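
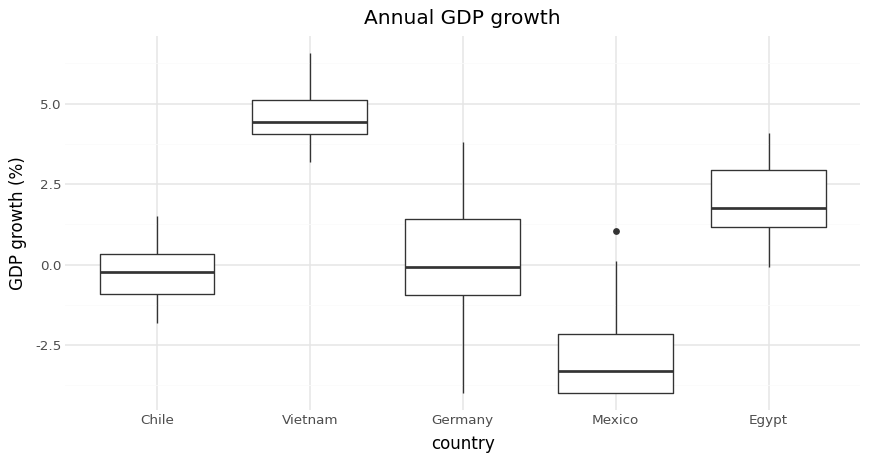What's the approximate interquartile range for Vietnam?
Q3 ≈ 5, Q1 ≈ 4; IQR ≈ 1.

≈ 1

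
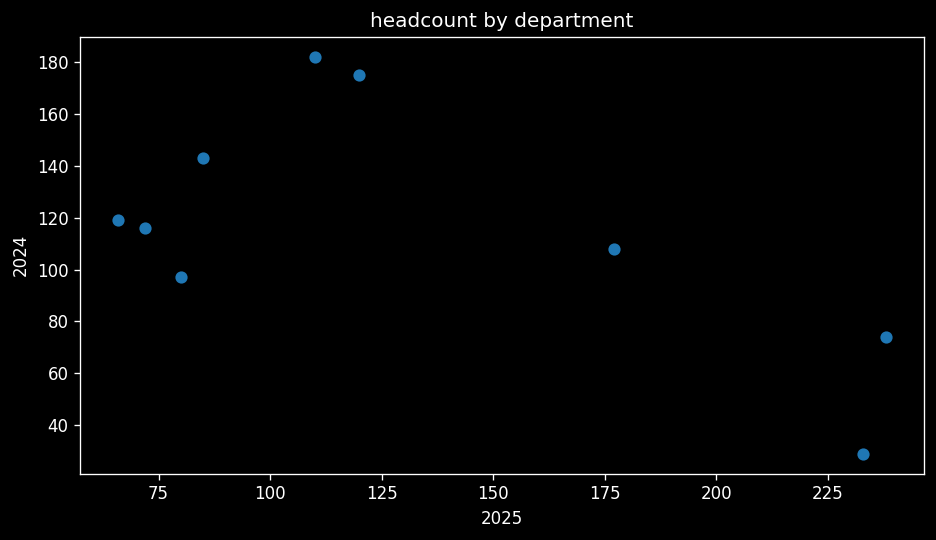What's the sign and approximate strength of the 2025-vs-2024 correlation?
Points are negatively correlated; moderate (|r| ≈ 0.6).

negative, moderate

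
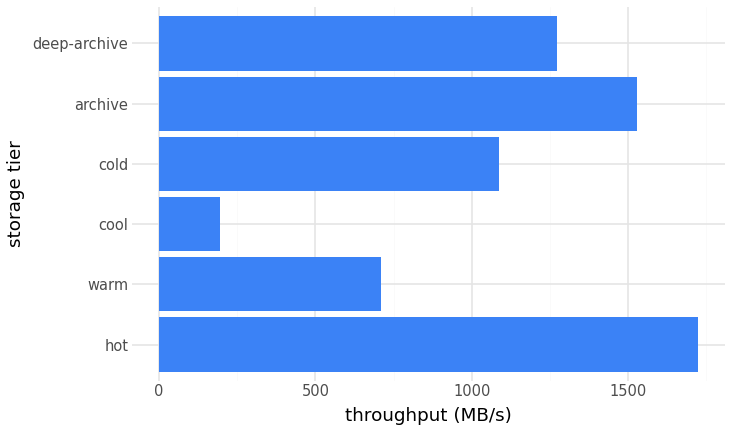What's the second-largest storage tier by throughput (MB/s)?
archive

Top 3: hot ≈ 1800, archive ≈ 1600, deep-archive ≈ 1200.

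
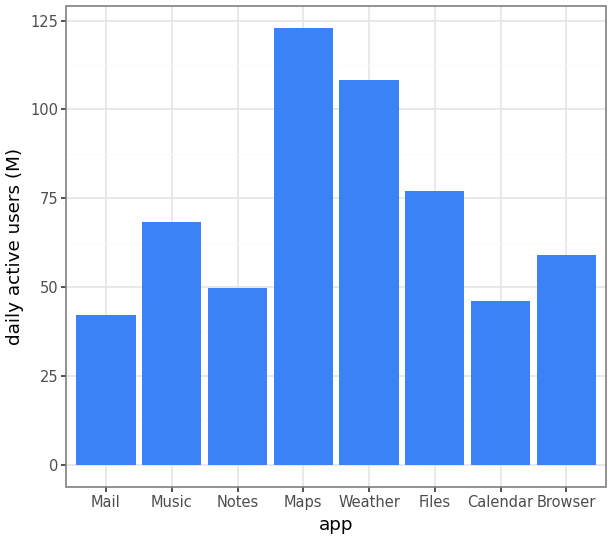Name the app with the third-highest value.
Top 4: Maps ≈ 120, Weather ≈ 100, Files ≈ 80, Music ≈ 60.

Files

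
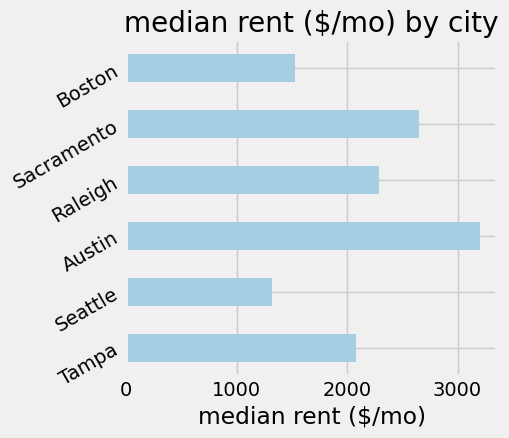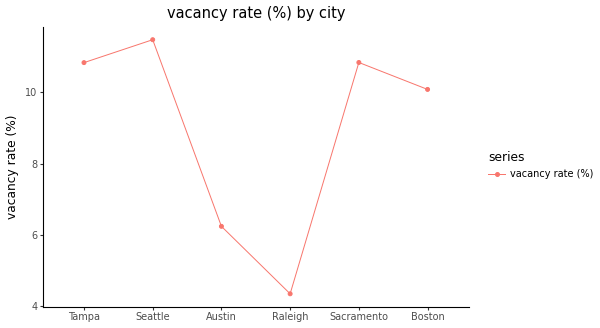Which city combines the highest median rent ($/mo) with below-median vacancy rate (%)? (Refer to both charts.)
Chart 2 median vacancy rate (%) ≈ 10; below-median cities: Austin, Raleigh, Boston. Among those, Austin has the highest median rent ($/mo) (≈ 3000).

Austin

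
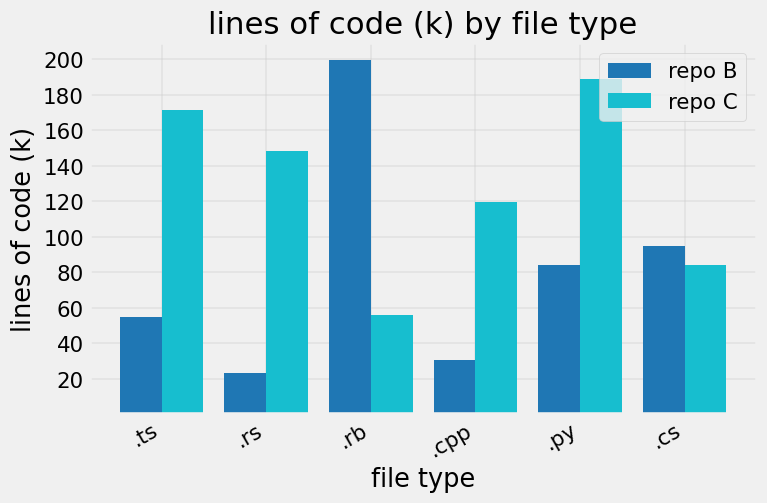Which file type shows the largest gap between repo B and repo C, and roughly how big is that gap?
.rb, ≈ 140 k

.rb: repo B ≈ 200, repo C ≈ 60 → gap ≈ 140. Next-largest (.rs) is only ≈ 120.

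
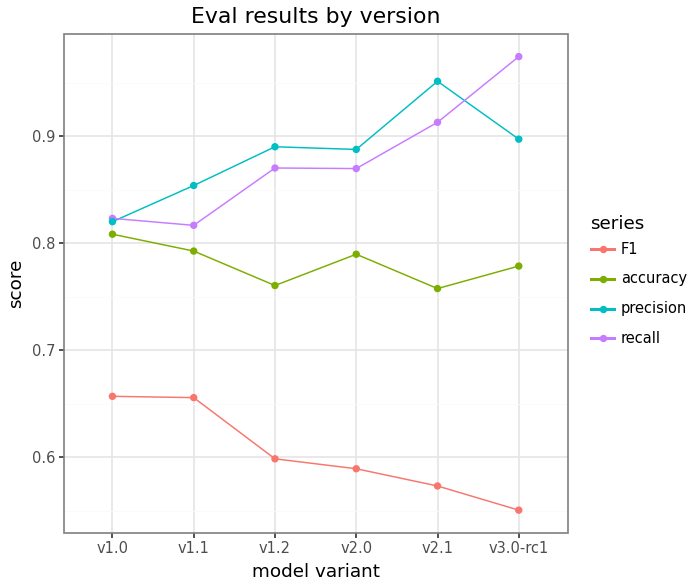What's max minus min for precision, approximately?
≈ 0.15

Max v2.1 ≈ 0.95, min v1.0 ≈ 0.80; range ≈ 0.15.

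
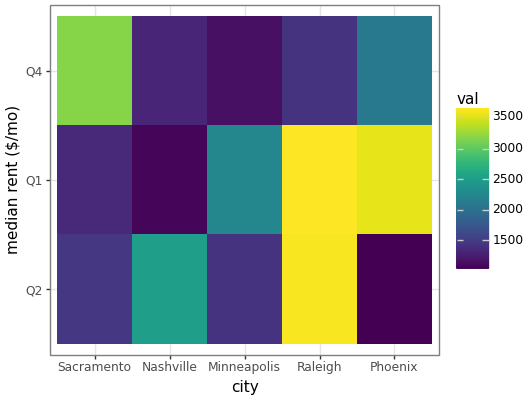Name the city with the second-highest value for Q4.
Phoenix

Top 3 for Q4: Sacramento ≈ 3000, Phoenix ≈ 2000, Raleigh ≈ 1500.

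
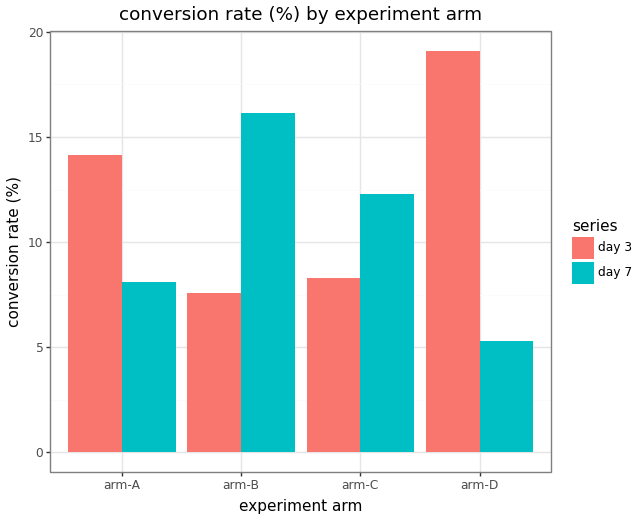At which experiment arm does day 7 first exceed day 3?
arm-A: day 7 ≈ 8 vs day 3 ≈ 14 (not yet); arm-B: day 7 ≈ 16 vs day 3 ≈ 8 (first crossover).

arm-B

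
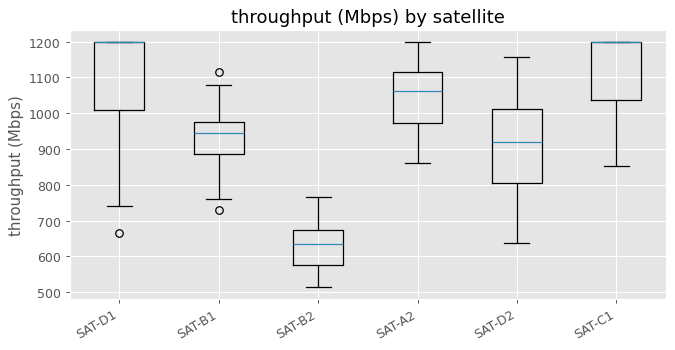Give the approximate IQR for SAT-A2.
Q3 ≈ 1100, Q1 ≈ 950; IQR ≈ 150.

≈ 150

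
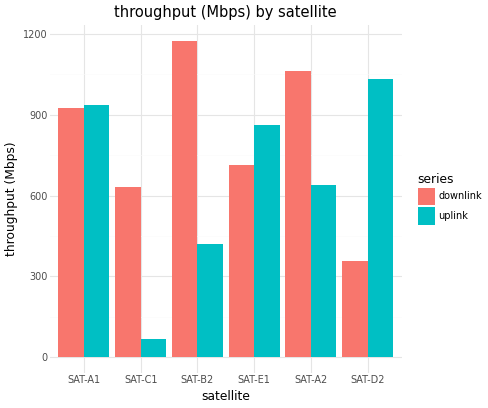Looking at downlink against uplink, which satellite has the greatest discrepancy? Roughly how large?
SAT-B2: downlink ≈ 1200, uplink ≈ 400 → gap ≈ 800. Next-largest (SAT-D2) is only ≈ 600.

SAT-B2, ≈ 800 Mbps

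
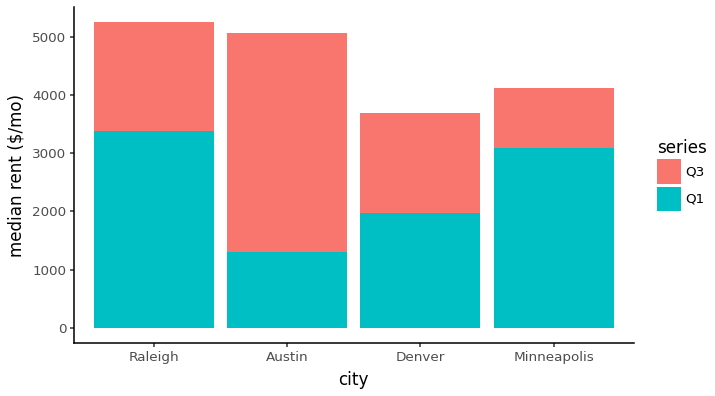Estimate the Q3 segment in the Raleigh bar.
≈ 1500

Q3 top ≈ 5000, bottom ≈ 3500; segment ≈ 1500.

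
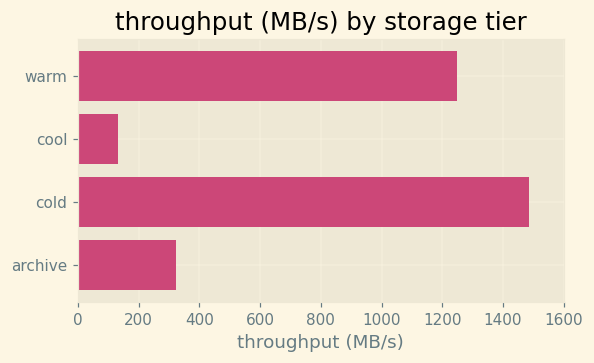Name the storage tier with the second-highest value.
Top 3: cold ≈ 1400, warm ≈ 1200, archive ≈ 400.

warm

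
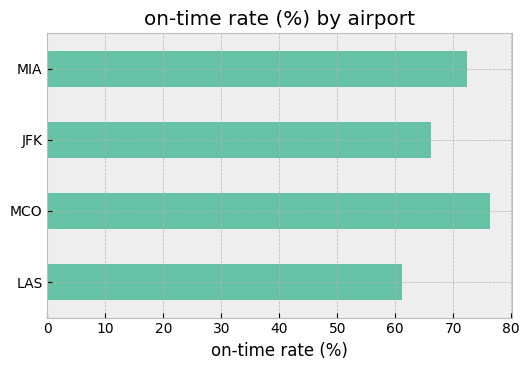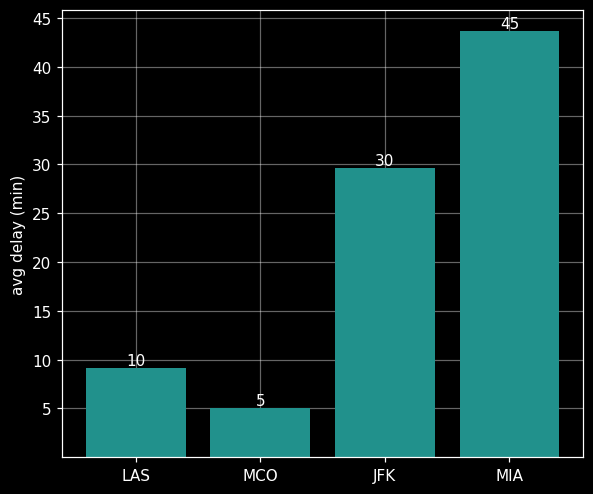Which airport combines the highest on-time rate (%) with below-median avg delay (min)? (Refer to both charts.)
MCO

Chart 2 median avg delay (min) ≈ 20; below-median airports: LAS, MCO. Among those, MCO has the highest on-time rate (%) (≈ 80).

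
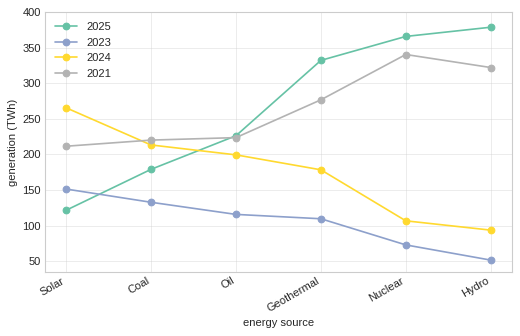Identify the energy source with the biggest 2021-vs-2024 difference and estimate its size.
Nuclear: 2021 ≈ 350, 2024 ≈ 100 → gap ≈ 250. Next-largest (Hydro) is only ≈ 200.

Nuclear, ≈ 250 TWh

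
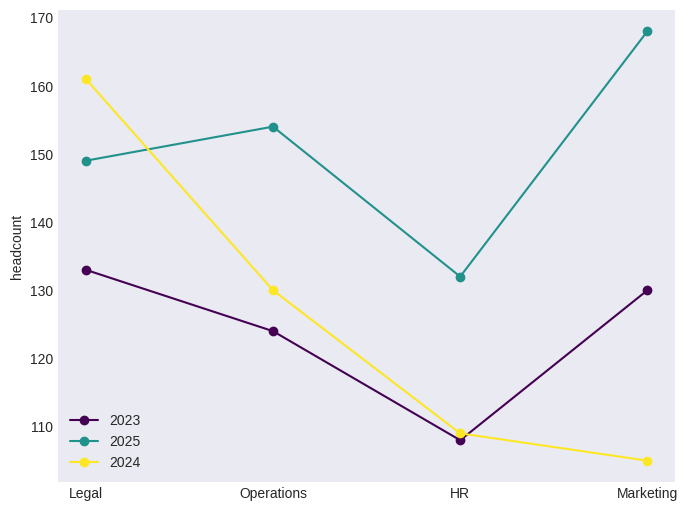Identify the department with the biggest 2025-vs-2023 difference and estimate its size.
Marketing, ≈ 40

Marketing: 2025 ≈ 170, 2023 ≈ 130 → gap ≈ 40. Next-largest (Operations) is only ≈ 30.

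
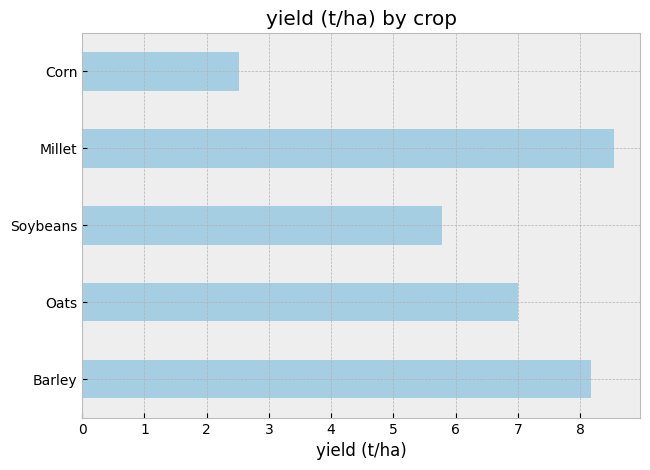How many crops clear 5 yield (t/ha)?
4

Above 5: Barley, Oats, Soybeans, Millet.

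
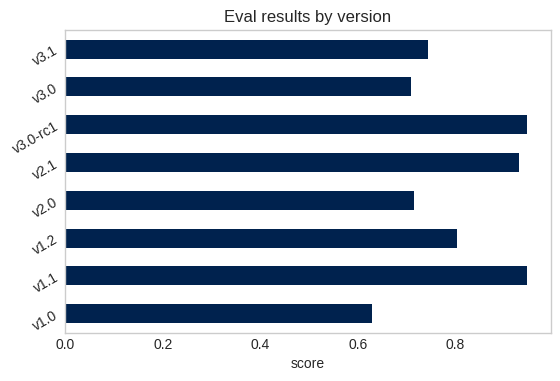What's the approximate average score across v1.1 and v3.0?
≈ 0.8

(0.9 + 0.7) / 2 ≈ 0.8.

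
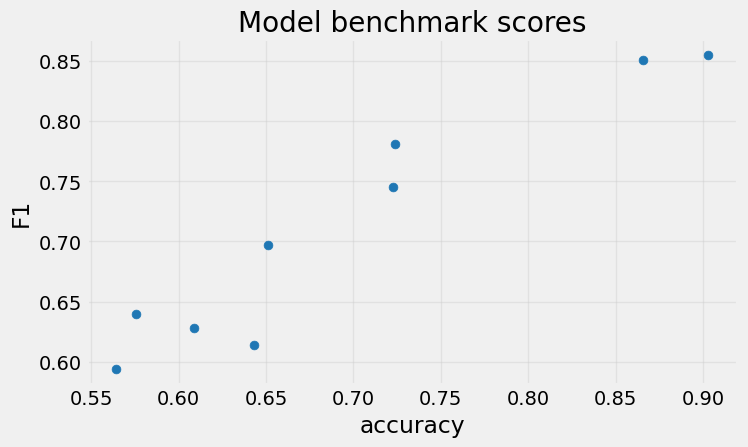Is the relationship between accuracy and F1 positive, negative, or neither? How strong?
positive, strong

Points are positively correlated; strong (|r| ≈ 1.0).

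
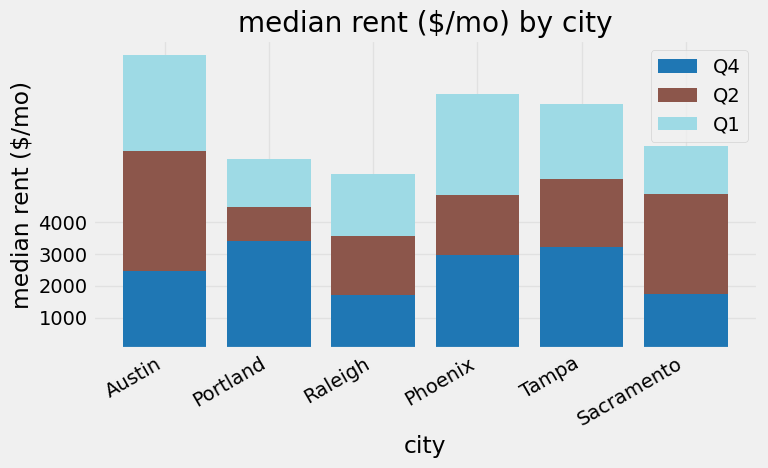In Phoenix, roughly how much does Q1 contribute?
≈ 3000

Q1 top ≈ 8000, bottom ≈ 5000; segment ≈ 3000.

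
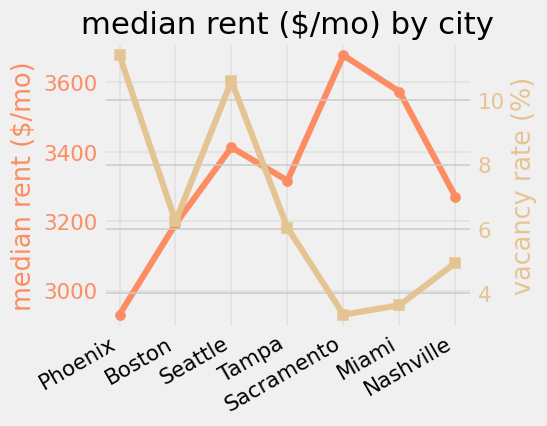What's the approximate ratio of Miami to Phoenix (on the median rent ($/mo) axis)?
Miami ≈ 3600, Phoenix ≈ 2900; 3600/2900 ≈ 1.24.

≈ 1.24×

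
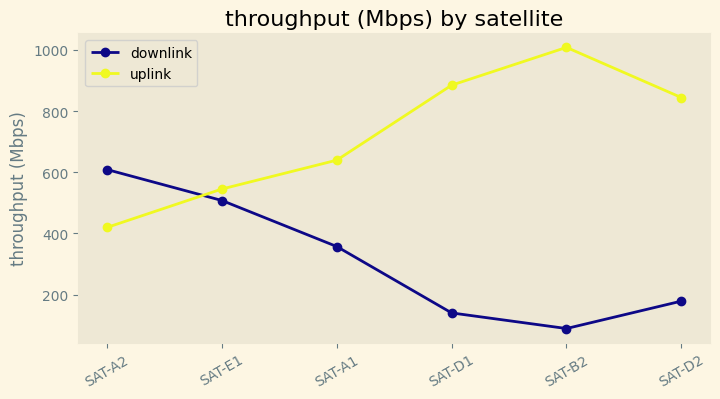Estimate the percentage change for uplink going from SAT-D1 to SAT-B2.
SAT-D1 ≈ 900, SAT-B2 ≈ 1000; (1000 − 900) / 900 ≈ +11.1%.

≈ +11.1%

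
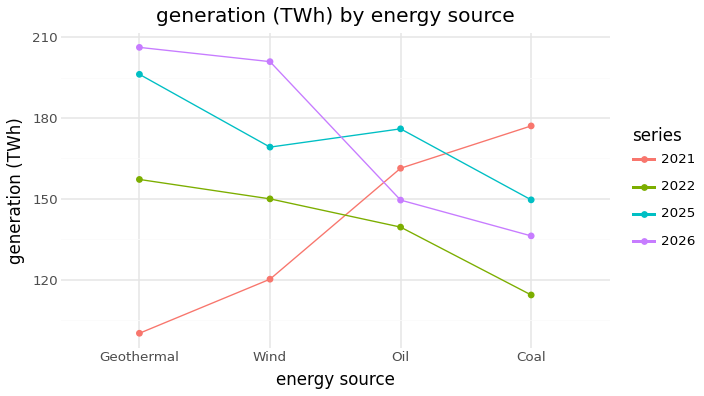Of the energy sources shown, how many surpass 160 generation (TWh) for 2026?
Above 160: Geothermal, Wind.

2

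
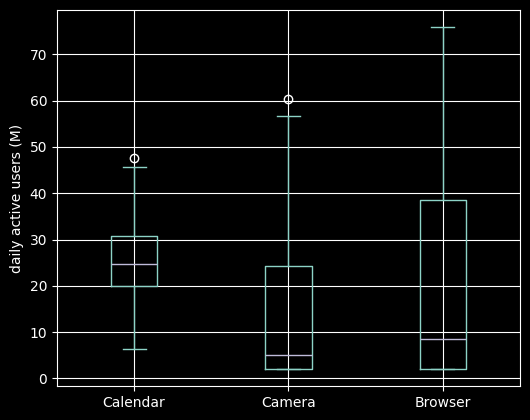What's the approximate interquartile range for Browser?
≈ 36

Q3 ≈ 38, Q1 ≈ 2; IQR ≈ 36.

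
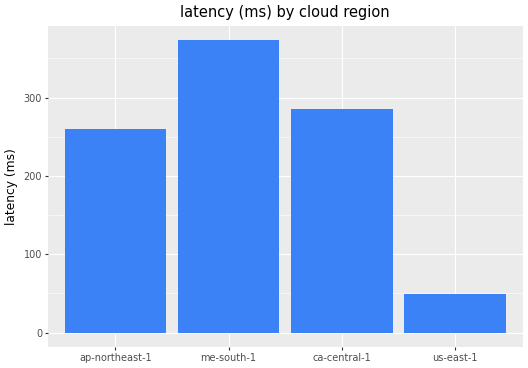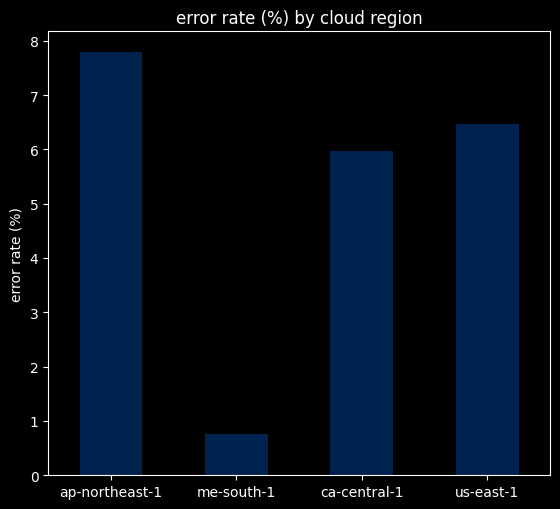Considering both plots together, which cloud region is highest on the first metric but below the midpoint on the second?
me-south-1

Chart 2 median error rate (%) ≈ 6; below-median cloud regions: me-south-1, ca-central-1. Among those, me-south-1 has the highest latency (ms) (≈ 350).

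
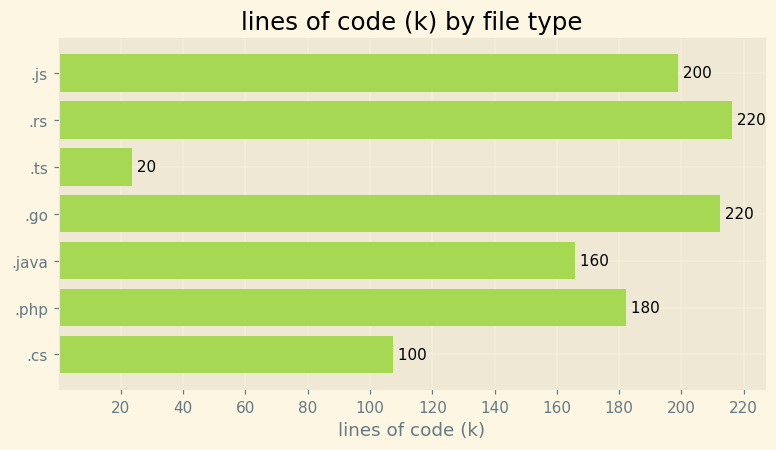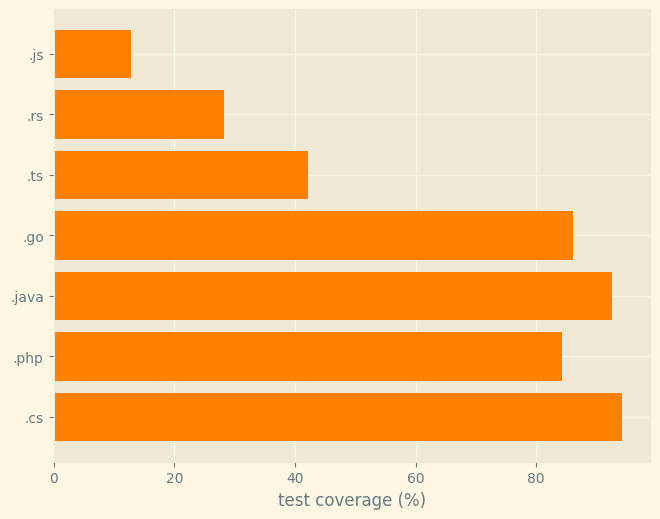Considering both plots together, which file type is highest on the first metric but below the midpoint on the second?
Chart 2 median test coverage (%) ≈ 80; below-median file types: .js, .rs, .ts. Among those, .rs has the highest lines of code (k) (≈ 220).

.rs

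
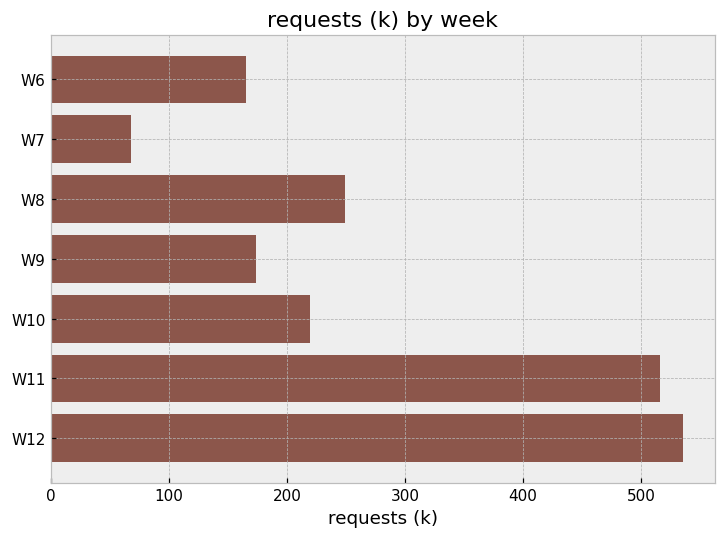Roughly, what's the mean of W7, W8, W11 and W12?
(50 + 250 + 500 + 550) / 4 ≈ 338.

≈ 338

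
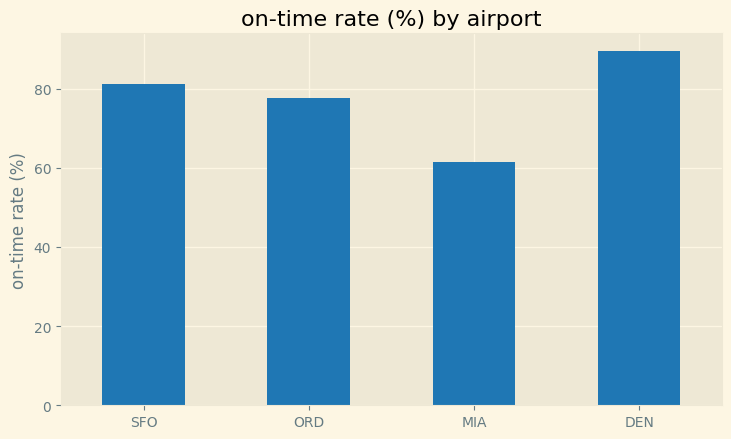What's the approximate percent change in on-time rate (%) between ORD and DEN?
≈ +12.5%

ORD ≈ 80, DEN ≈ 90; (90 − 80) / 80 ≈ +12.5%.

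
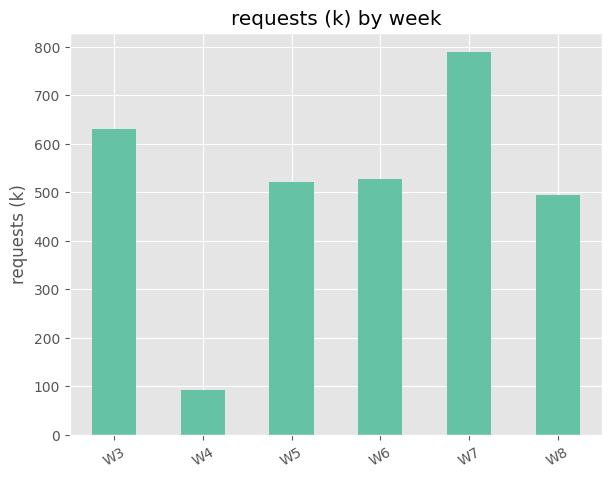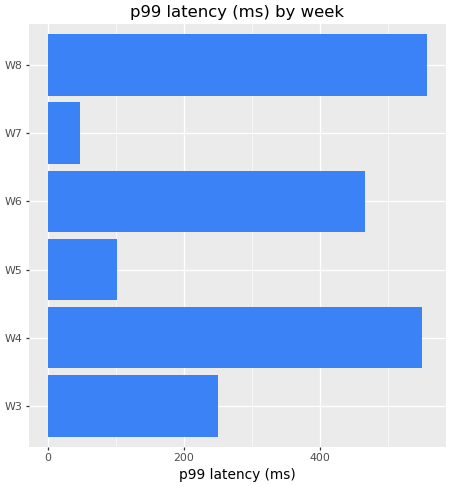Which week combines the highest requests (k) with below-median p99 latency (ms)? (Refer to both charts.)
W7

Chart 2 median p99 latency (ms) ≈ 400; below-median weeks: W3, W5, W7. Among those, W7 has the highest requests (k) (≈ 800).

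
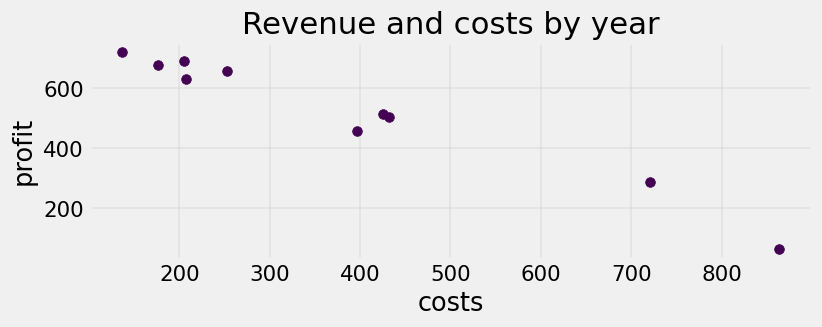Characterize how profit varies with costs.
negative, strong

Points are negatively correlated; strong (|r| ≈ 1.0).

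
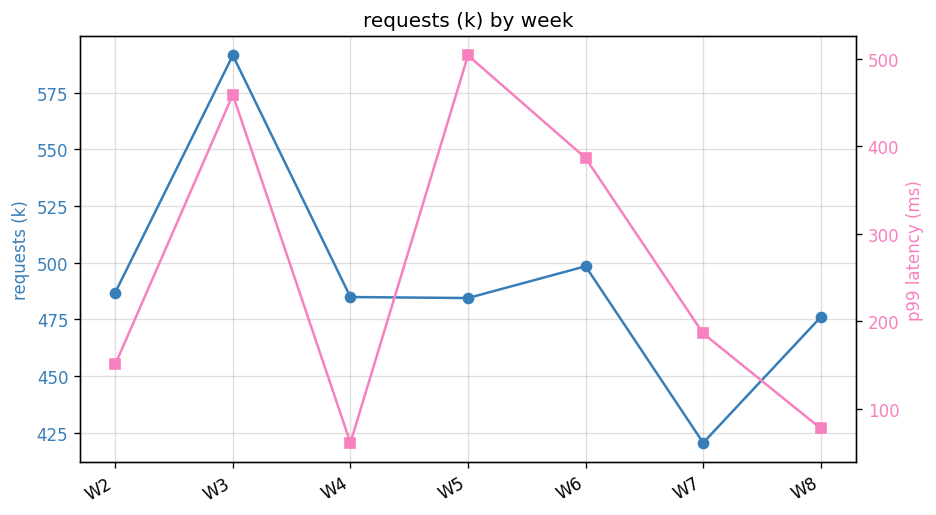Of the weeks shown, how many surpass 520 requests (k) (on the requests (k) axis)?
1

Above 520: W3.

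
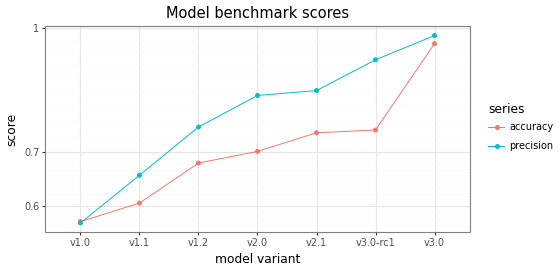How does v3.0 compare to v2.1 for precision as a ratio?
v3.0 ≈ 1.00, v2.1 ≈ 0.85; 1.00/0.85 ≈ 1.18.

≈ 1.18×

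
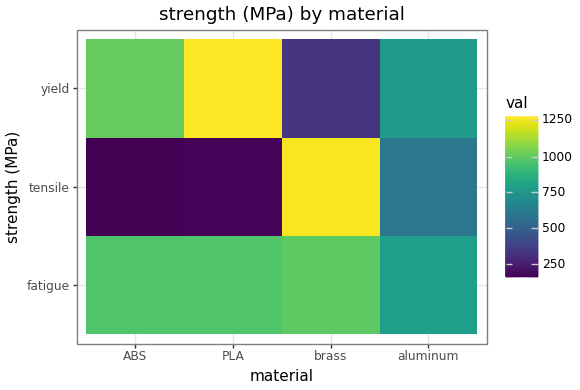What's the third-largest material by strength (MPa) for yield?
aluminum

Top 4 for yield: PLA ≈ 1300, ABS ≈ 1000, aluminum ≈ 800, brass ≈ 300.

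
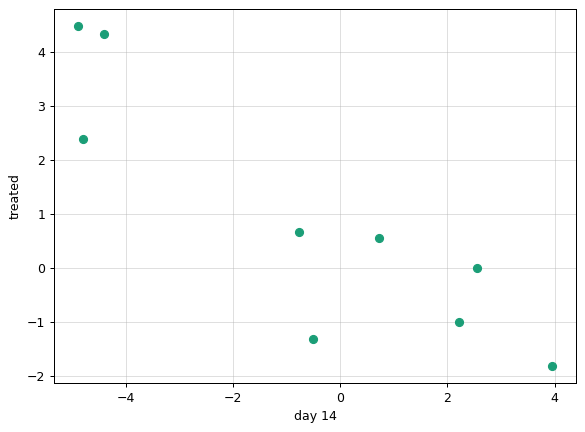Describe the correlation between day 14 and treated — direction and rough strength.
Points are negatively correlated; strong (|r| ≈ 0.9).

negative, strong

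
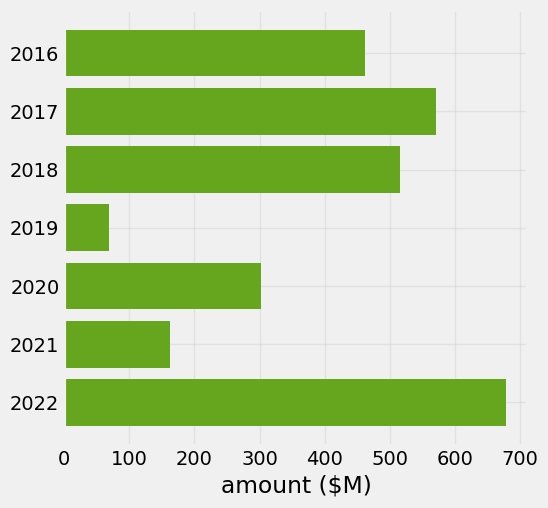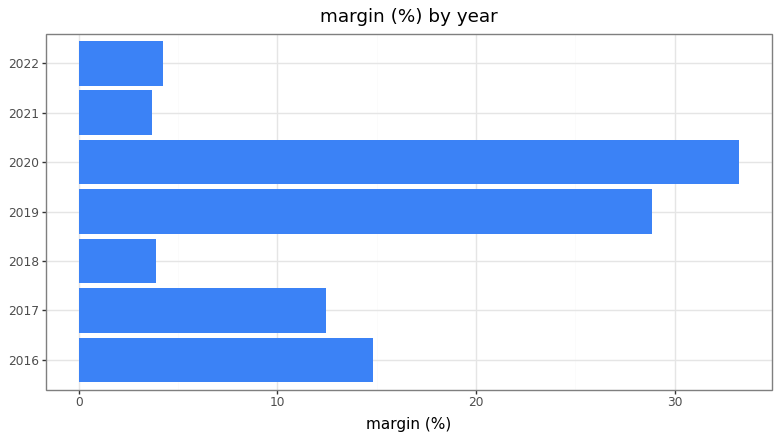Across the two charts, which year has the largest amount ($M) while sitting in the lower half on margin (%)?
2022

Chart 2 median margin (%) ≈ 10; below-median years: 2018, 2021, 2022. Among those, 2022 has the highest amount ($M) (≈ 700).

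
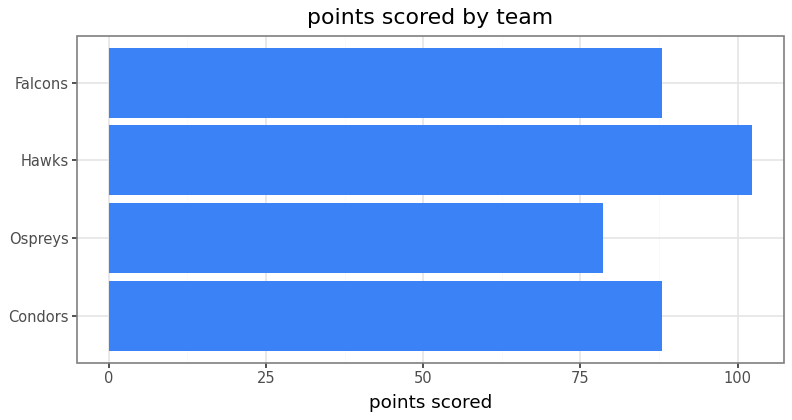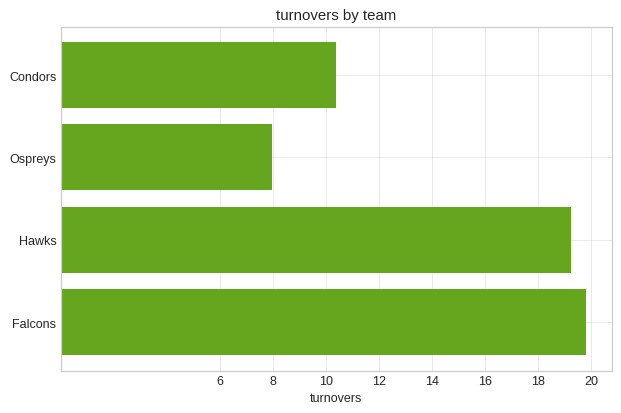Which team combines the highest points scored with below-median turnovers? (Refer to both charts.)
Condors

Chart 2 median turnovers ≈ 14; below-median teams: Condors, Ospreys. Among those, Condors has the highest points scored (≈ 90).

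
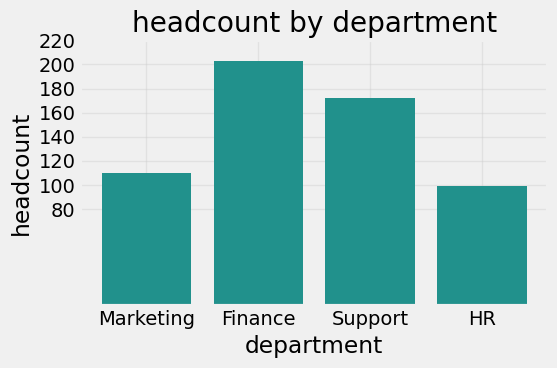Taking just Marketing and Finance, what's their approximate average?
(120 + 200) / 2 ≈ 160.

≈ 160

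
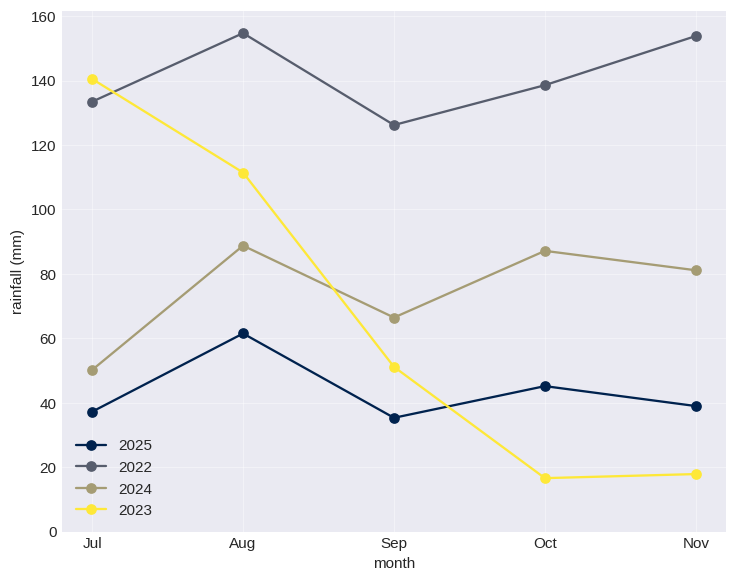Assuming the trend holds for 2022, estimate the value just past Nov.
Last three: 120, 140, 160 → slope ≈ 20/step → next ≈ 180.

≈ 180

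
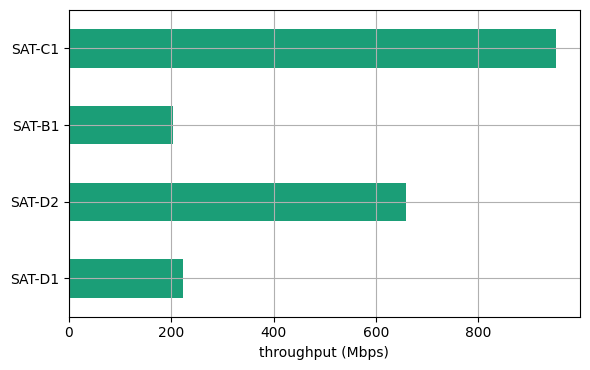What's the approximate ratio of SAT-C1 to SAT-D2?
SAT-C1 ≈ 1000, SAT-D2 ≈ 700; 1000/700 ≈ 1.43.

≈ 1.43×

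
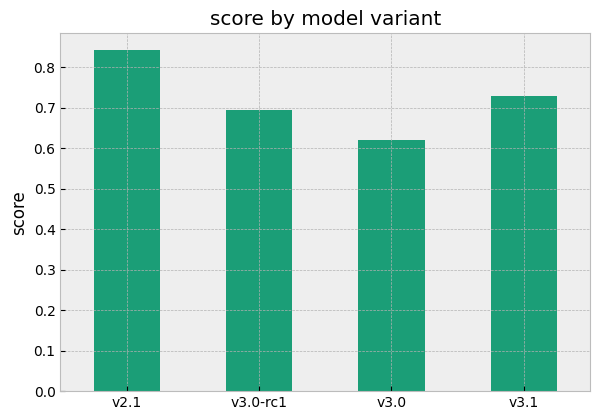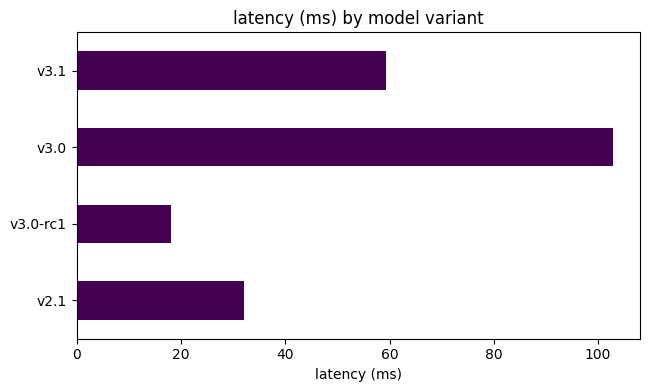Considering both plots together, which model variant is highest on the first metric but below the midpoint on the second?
v2.1

Chart 2 median latency (ms) ≈ 50; below-median model variants: v2.1, v3.0-rc1. Among those, v2.1 has the highest score (≈ 0.8).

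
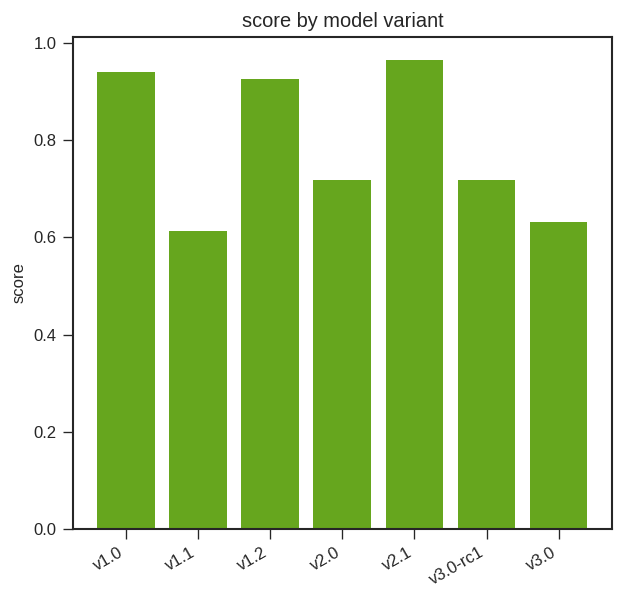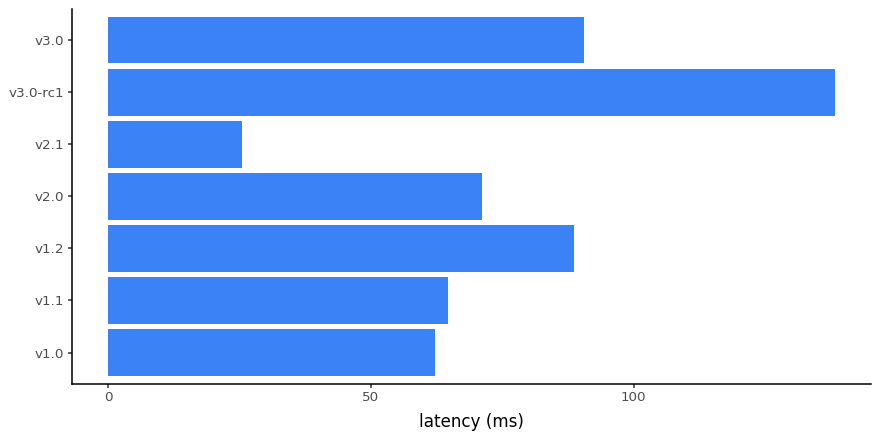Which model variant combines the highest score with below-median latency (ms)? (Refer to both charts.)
Chart 2 median latency (ms) ≈ 80; below-median model variants: v1.0, v1.1, v2.1. Among those, v2.1 has the highest score (≈ 1).

v2.1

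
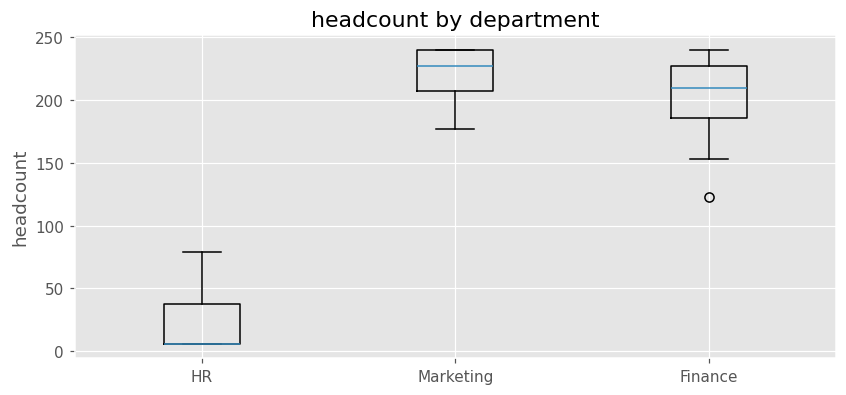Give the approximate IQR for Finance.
Q3 ≈ 220, Q1 ≈ 180; IQR ≈ 40.

≈ 40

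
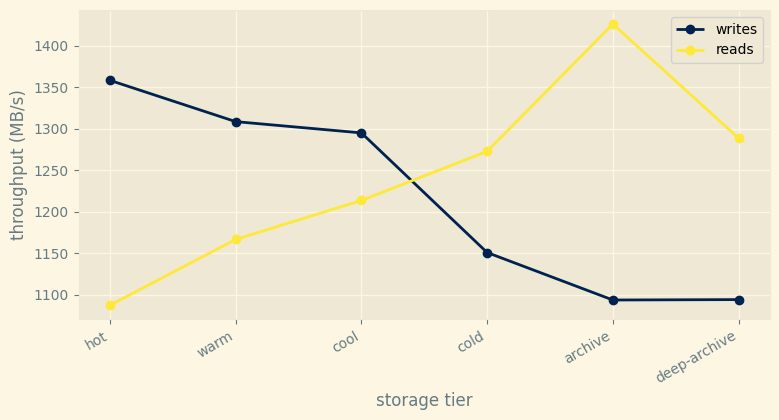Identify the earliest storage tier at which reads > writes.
cool: reads ≈ 1200 vs writes ≈ 1300 (not yet); cold: reads ≈ 1250 vs writes ≈ 1150 (first crossover).

cold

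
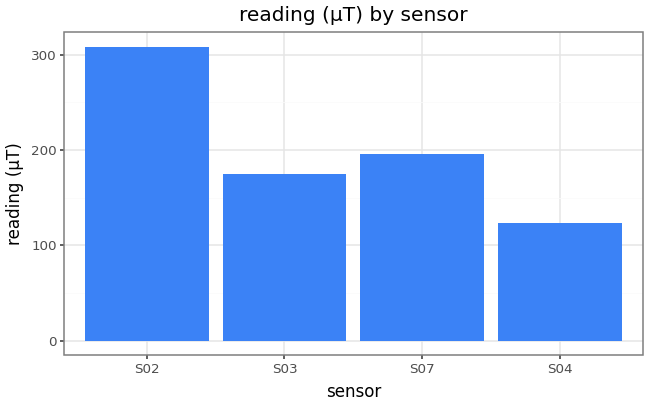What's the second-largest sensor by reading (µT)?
Top 3: S02 ≈ 300, S07 ≈ 200, S03 ≈ 150.

S07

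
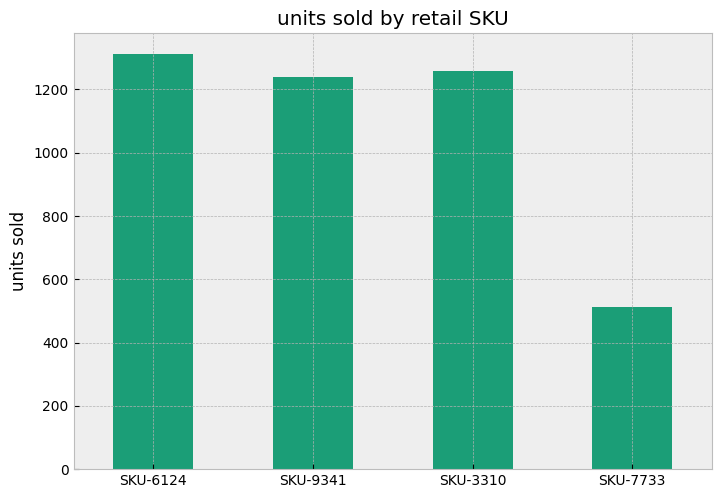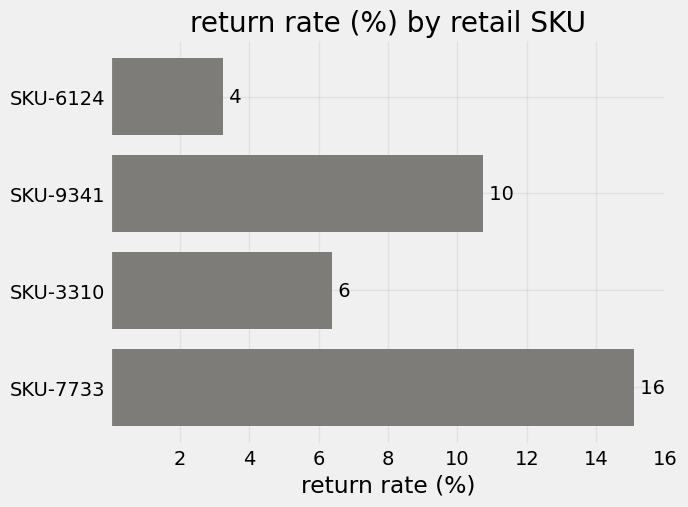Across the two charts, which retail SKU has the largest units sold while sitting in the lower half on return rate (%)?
Chart 2 median return rate (%) ≈ 8; below-median retail SKUs: SKU-6124, SKU-3310. Among those, SKU-6124 has the highest units sold (≈ 1400).

SKU-6124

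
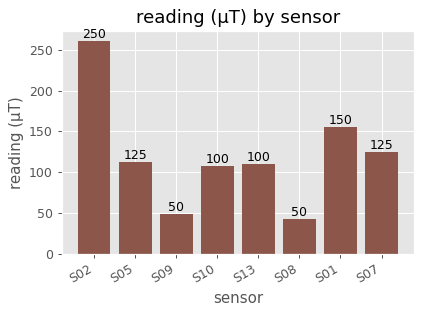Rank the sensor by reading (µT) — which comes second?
S01

Top 3: S02 ≈ 250, S01 ≈ 150, S07 ≈ 125.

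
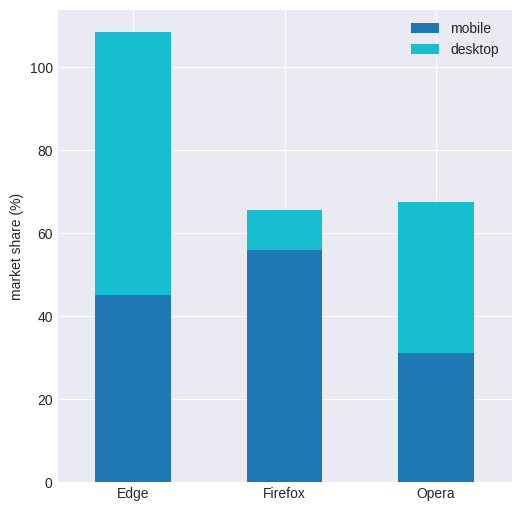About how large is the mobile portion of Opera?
≈ 30

mobile top ≈ 30, bottom ≈ 0; segment ≈ 30.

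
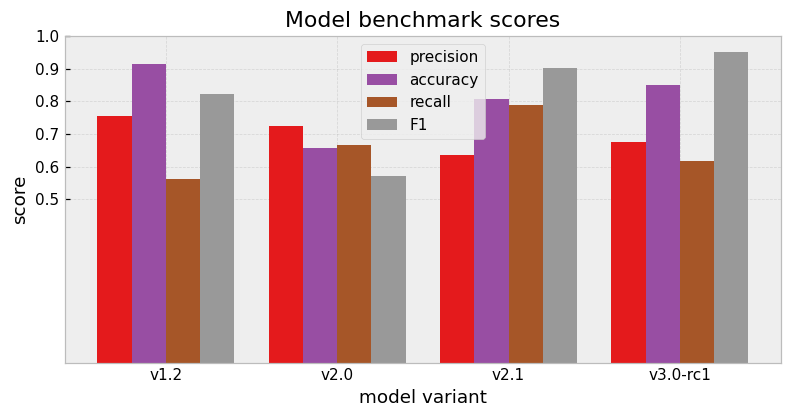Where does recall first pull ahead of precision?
v2.1

v2.0: recall ≈ 0.7 vs precision ≈ 0.7 (not yet); v2.1: recall ≈ 0.8 vs precision ≈ 0.6 (first crossover).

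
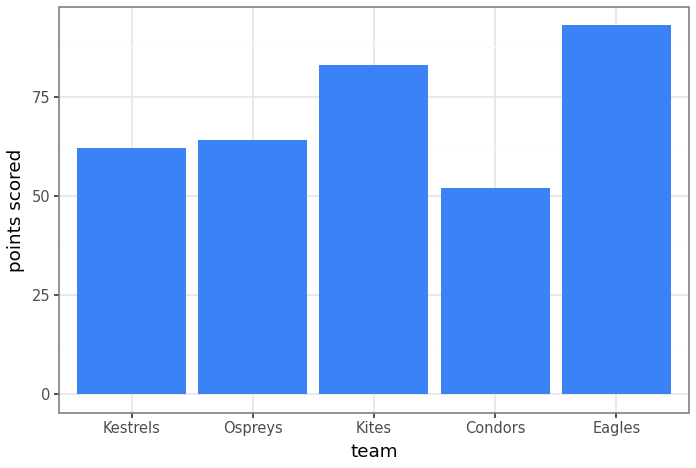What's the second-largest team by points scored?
Top 3: Eagles ≈ 90, Kites ≈ 80, Ospreys ≈ 60.

Kites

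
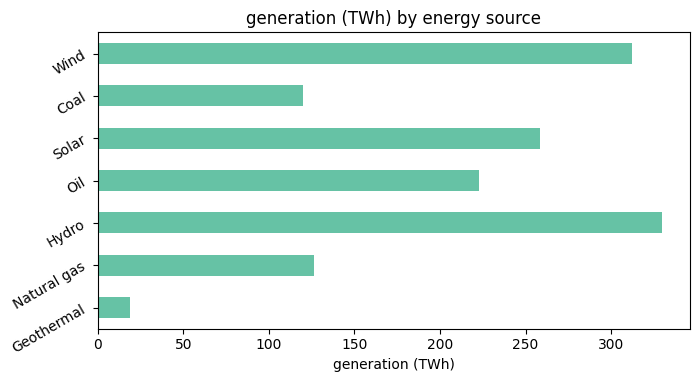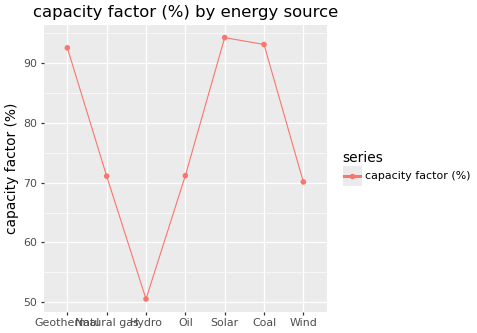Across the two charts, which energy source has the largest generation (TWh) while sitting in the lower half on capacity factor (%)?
Hydro

Chart 2 median capacity factor (%) ≈ 70; below-median energy sources: Natural gas, Hydro, Wind. Among those, Hydro has the highest generation (TWh) (≈ 350).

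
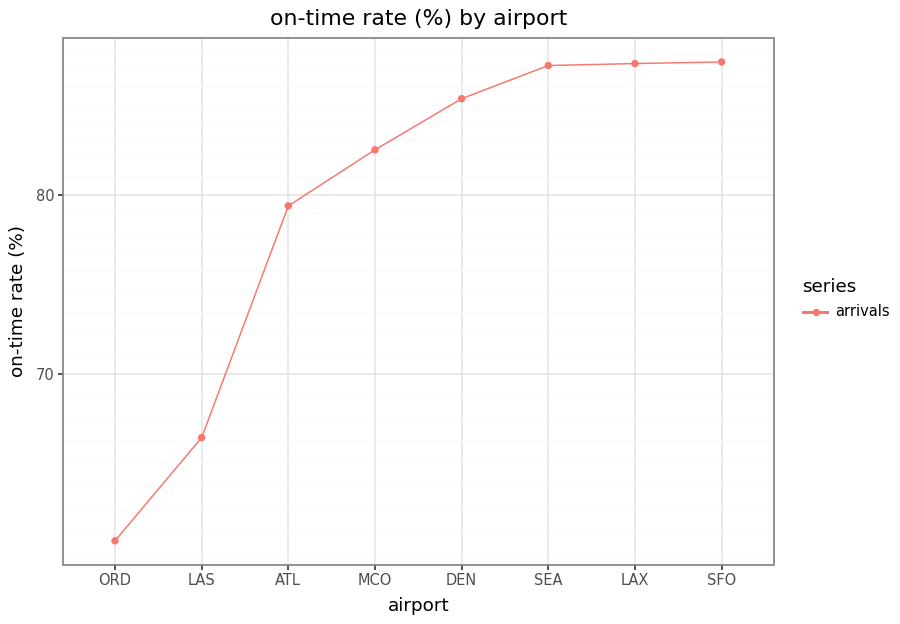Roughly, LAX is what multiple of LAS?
LAX ≈ 90, LAS ≈ 65; 90/65 ≈ 1.38.

≈ 1.38×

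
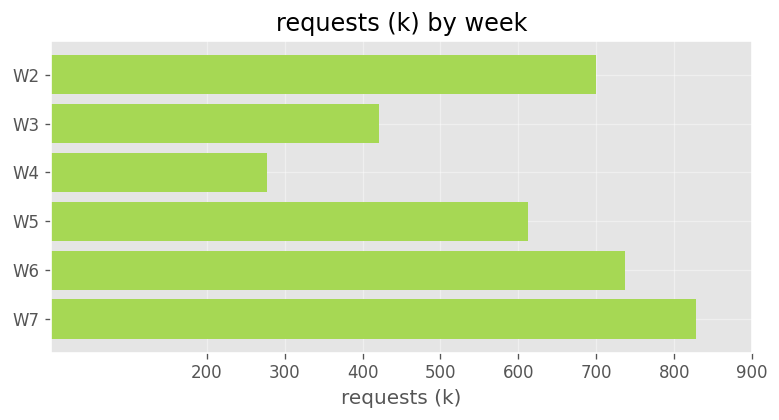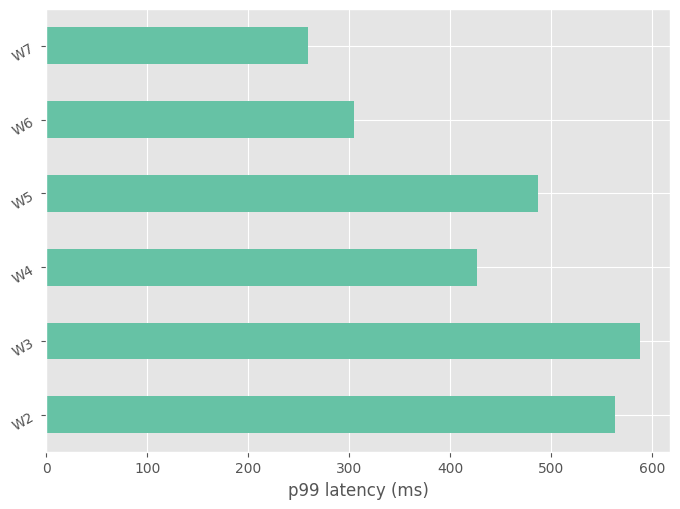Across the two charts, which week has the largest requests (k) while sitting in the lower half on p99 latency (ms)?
W7

Chart 2 median p99 latency (ms) ≈ 500; below-median weeks: W4, W6, W7. Among those, W7 has the highest requests (k) (≈ 800).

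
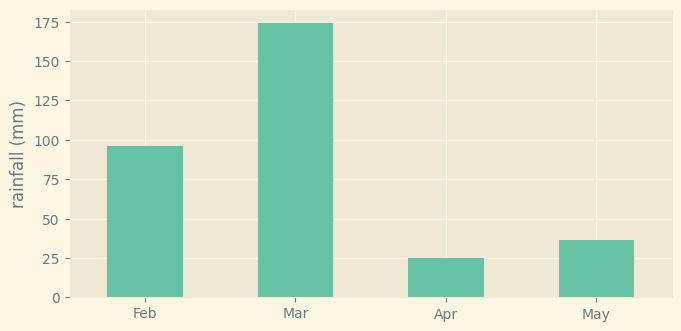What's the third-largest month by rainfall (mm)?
Top 4: Mar ≈ 180, Feb ≈ 100, May ≈ 40, Apr ≈ 20.

May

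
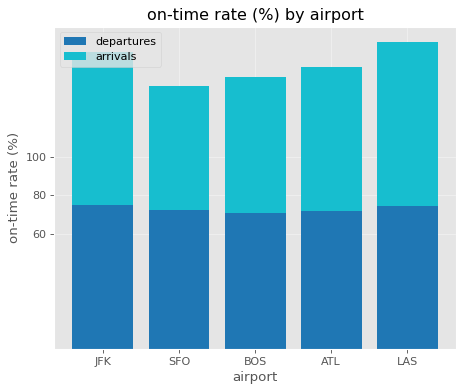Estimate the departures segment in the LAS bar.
≈ 80

departures top ≈ 80, bottom ≈ 0; segment ≈ 80.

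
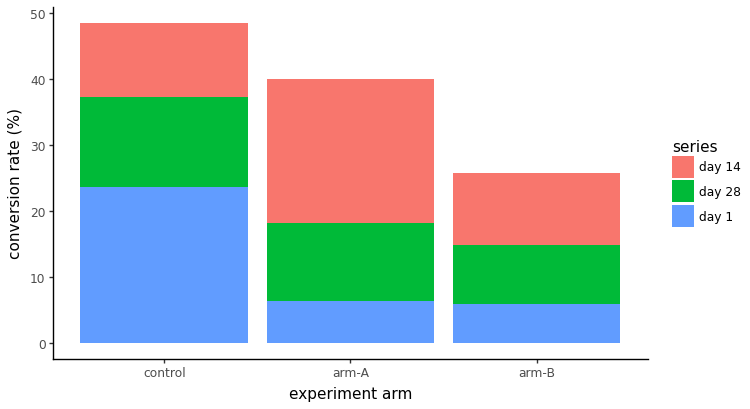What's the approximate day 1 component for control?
day 1 top ≈ 25, bottom ≈ 0; segment ≈ 25.

≈ 25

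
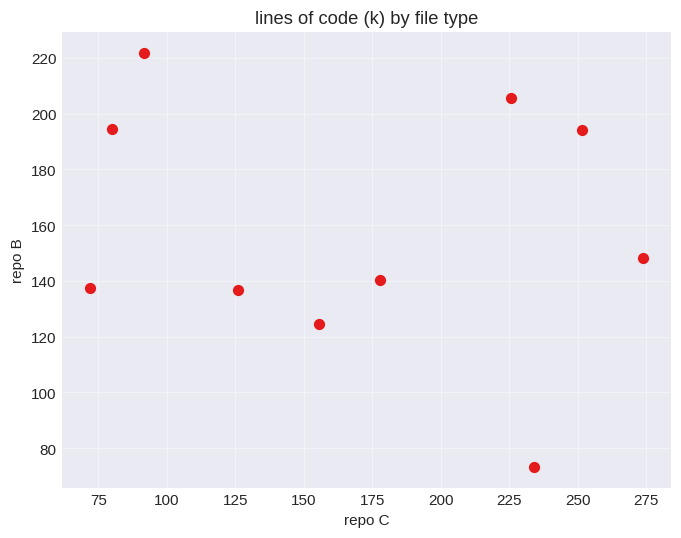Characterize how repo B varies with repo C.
no clear correlation

Points are roughly uncorrelated; weak (|r| ≈ 0.2).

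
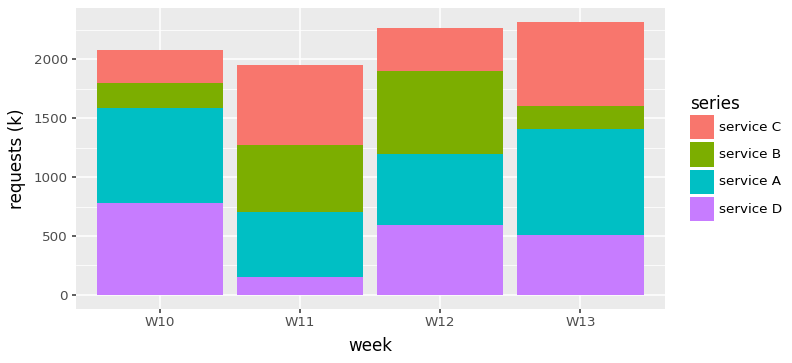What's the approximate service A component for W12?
≈ 600

service A top ≈ 1200, bottom ≈ 600; segment ≈ 600.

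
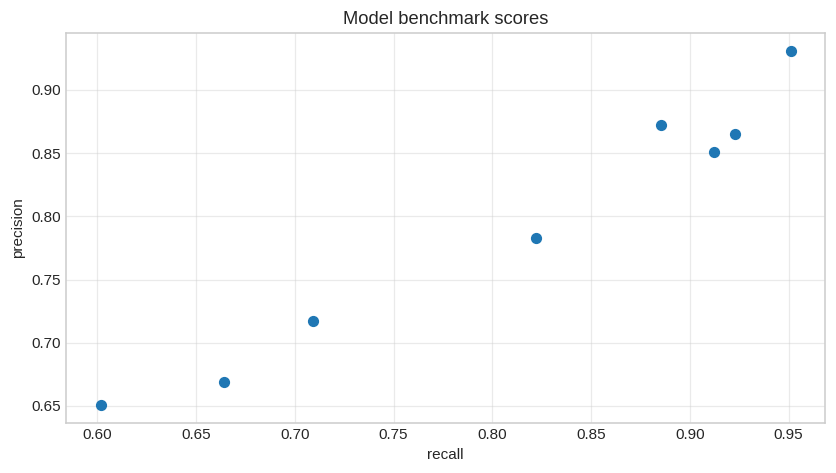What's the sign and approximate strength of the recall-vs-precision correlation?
positive, strong

Points are positively correlated; strong (|r| ≈ 1.0).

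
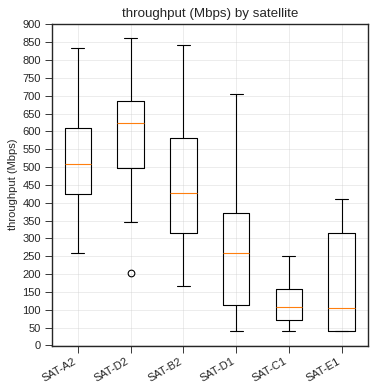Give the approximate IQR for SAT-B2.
Q3 ≈ 600, Q1 ≈ 300; IQR ≈ 300.

≈ 300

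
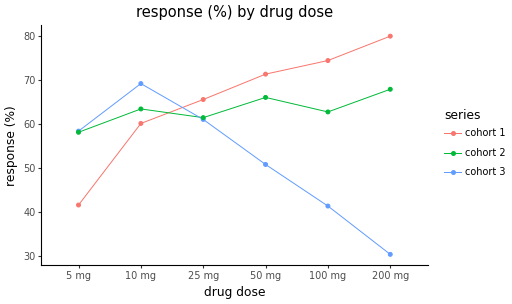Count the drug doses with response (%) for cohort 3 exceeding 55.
Above 55: 5 mg, 10 mg, 25 mg.

3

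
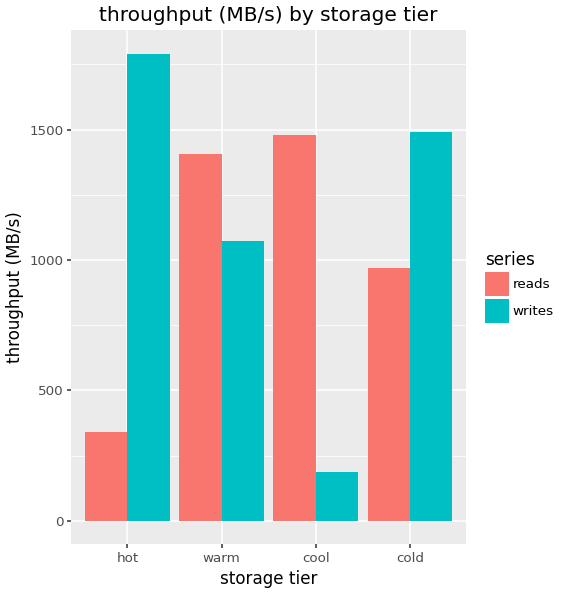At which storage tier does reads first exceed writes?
hot: reads ≈ 400 vs writes ≈ 1800 (not yet); warm: reads ≈ 1400 vs writes ≈ 1000 (first crossover).

warm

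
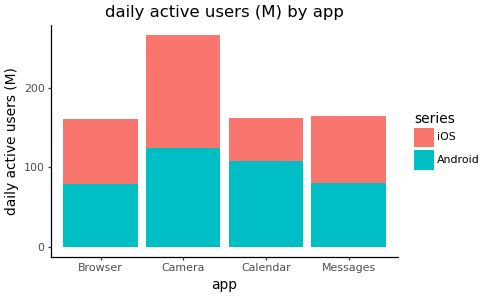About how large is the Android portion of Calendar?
≈ 100

Android top ≈ 100, bottom ≈ 0; segment ≈ 100.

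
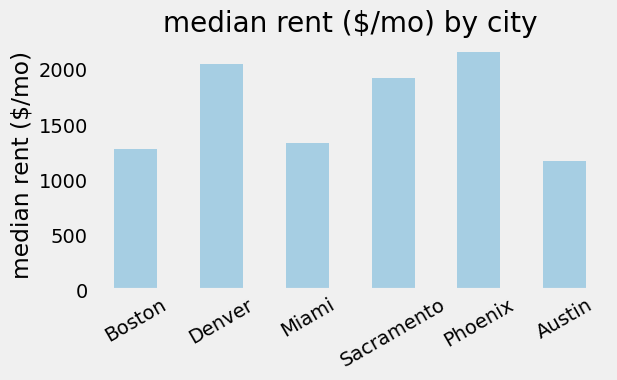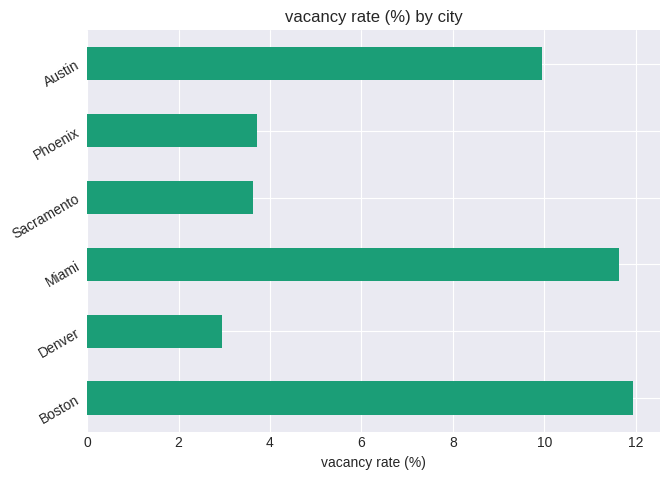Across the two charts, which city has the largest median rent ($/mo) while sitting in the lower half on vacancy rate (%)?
Phoenix

Chart 2 median vacancy rate (%) ≈ 6; below-median cities: Denver, Sacramento, Phoenix. Among those, Phoenix has the highest median rent ($/mo) (≈ 2200).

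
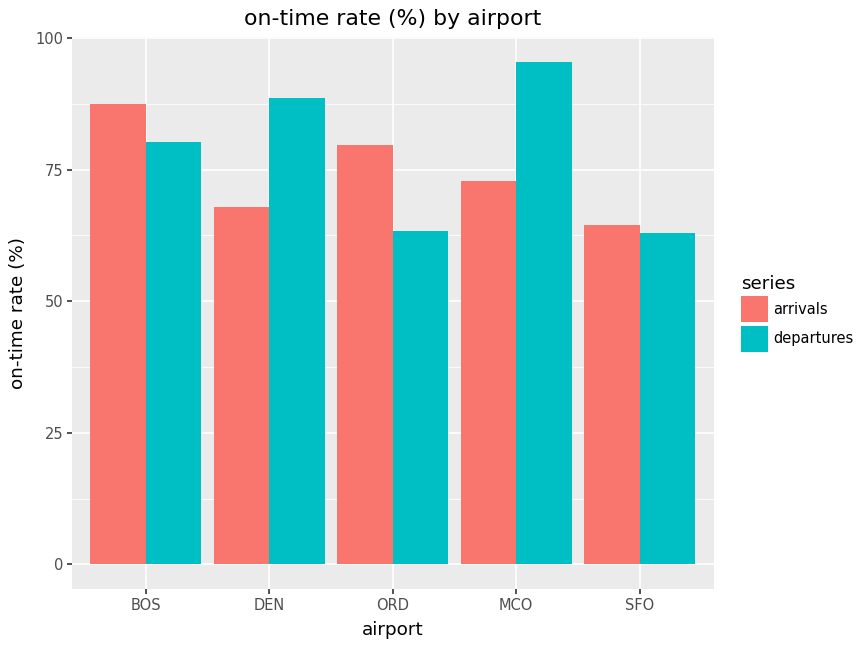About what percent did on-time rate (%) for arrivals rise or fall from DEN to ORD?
DEN ≈ 70, ORD ≈ 80; (80 − 70) / 70 ≈ +14.3%.

≈ +14.3%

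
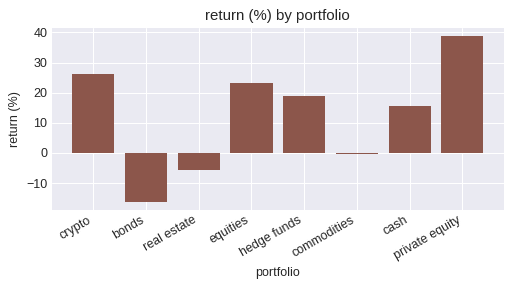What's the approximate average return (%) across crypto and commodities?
(25 + 0) / 2 ≈ 12.

≈ 12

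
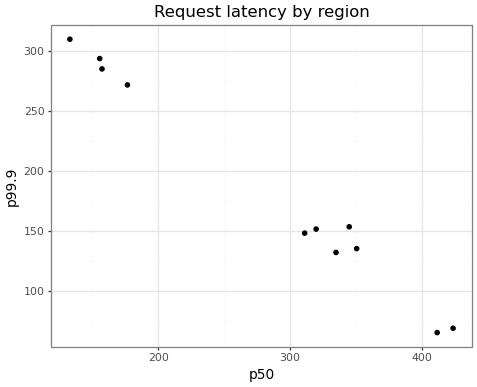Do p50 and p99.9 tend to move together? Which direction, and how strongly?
Points are negatively correlated; strong (|r| ≈ 1.0).

negative, strong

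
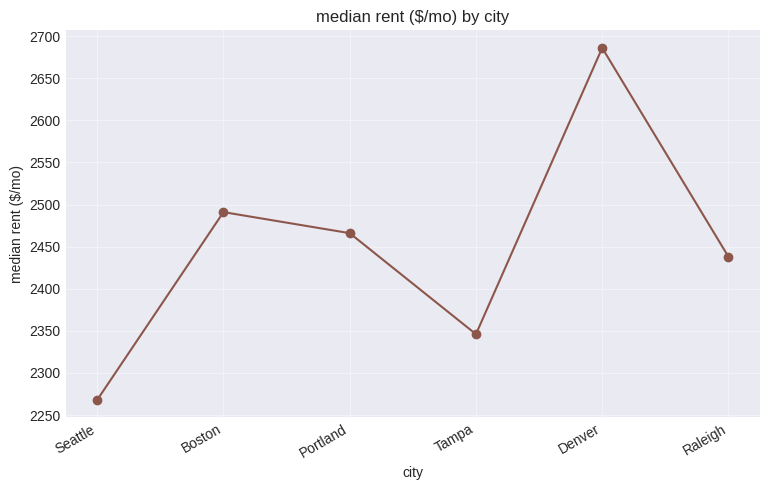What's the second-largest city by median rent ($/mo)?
Boston

Top 3: Denver ≈ 2700, Boston ≈ 2500, Portland ≈ 2450.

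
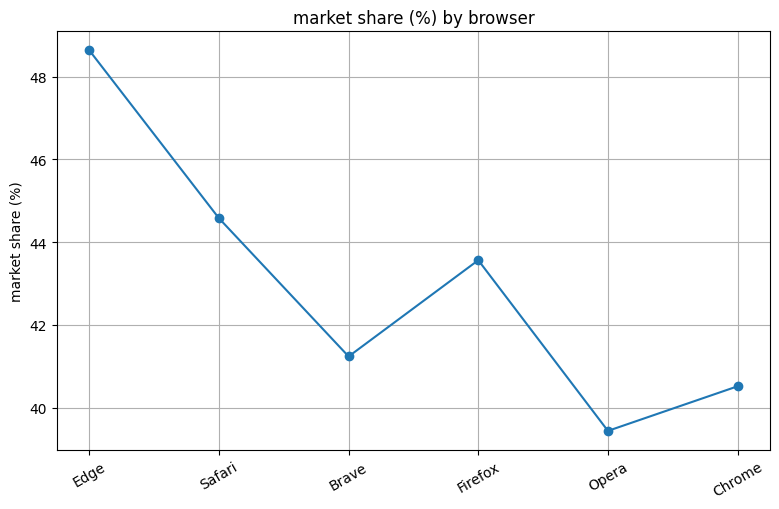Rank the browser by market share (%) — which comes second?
Top 3: Edge ≈ 49, Safari ≈ 45, Firefox ≈ 44.

Safari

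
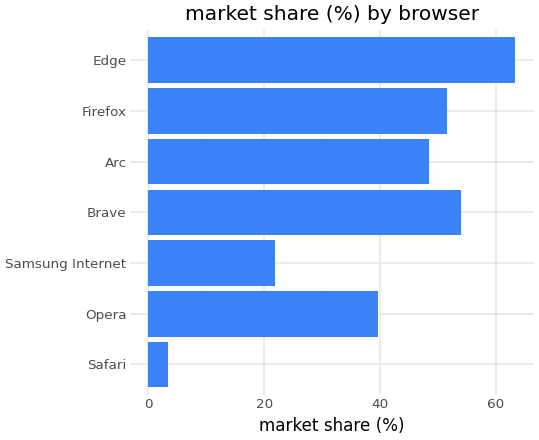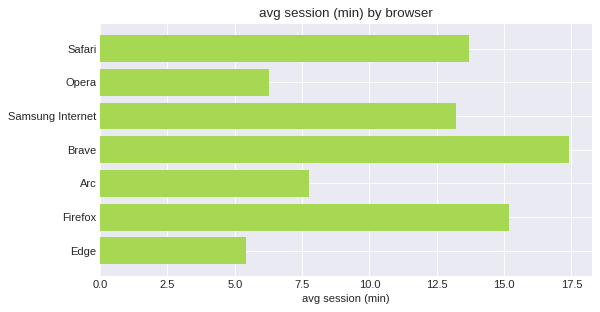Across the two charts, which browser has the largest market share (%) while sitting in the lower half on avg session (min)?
Edge

Chart 2 median avg session (min) ≈ 14; below-median browsers: Opera, Arc, Edge. Among those, Edge has the highest market share (%) (≈ 60).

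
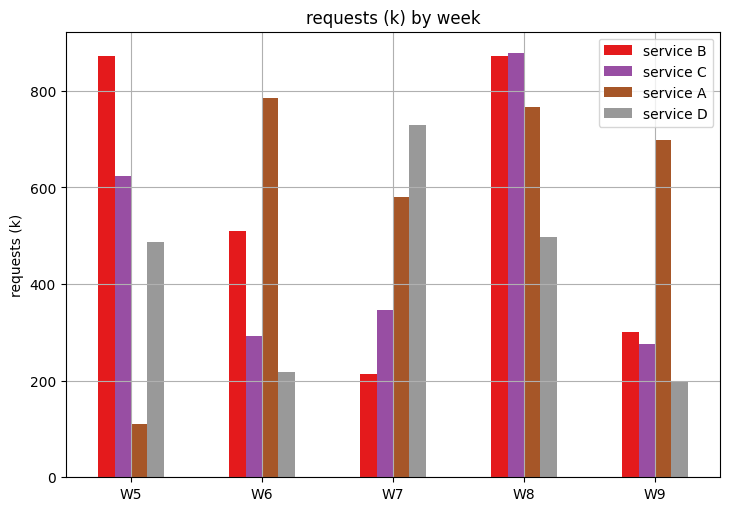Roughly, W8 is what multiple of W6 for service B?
W8 ≈ 900, W6 ≈ 500; 900/500 ≈ 1.8.

≈ 1.8×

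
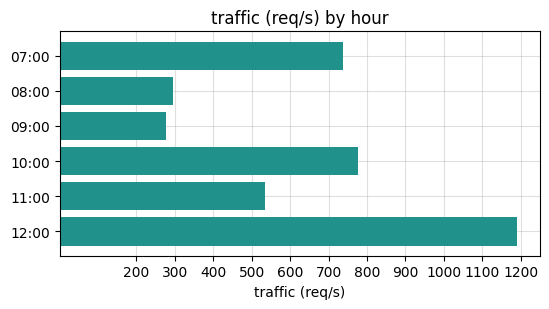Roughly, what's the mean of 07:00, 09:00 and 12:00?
≈ 733

(700 + 300 + 1200) / 3 ≈ 733.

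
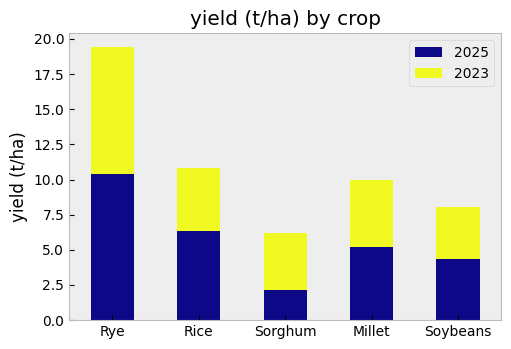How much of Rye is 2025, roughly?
2025 top ≈ 10, bottom ≈ 0; segment ≈ 10.

≈ 10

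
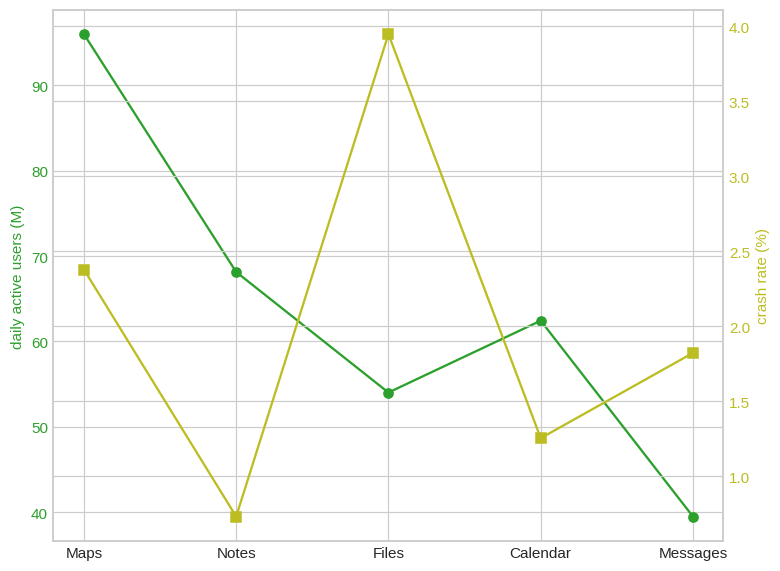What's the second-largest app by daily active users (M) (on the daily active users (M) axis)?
Top 3 (on the daily active users (M) axis): Maps ≈ 95, Notes ≈ 70, Calendar ≈ 60.

Notes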